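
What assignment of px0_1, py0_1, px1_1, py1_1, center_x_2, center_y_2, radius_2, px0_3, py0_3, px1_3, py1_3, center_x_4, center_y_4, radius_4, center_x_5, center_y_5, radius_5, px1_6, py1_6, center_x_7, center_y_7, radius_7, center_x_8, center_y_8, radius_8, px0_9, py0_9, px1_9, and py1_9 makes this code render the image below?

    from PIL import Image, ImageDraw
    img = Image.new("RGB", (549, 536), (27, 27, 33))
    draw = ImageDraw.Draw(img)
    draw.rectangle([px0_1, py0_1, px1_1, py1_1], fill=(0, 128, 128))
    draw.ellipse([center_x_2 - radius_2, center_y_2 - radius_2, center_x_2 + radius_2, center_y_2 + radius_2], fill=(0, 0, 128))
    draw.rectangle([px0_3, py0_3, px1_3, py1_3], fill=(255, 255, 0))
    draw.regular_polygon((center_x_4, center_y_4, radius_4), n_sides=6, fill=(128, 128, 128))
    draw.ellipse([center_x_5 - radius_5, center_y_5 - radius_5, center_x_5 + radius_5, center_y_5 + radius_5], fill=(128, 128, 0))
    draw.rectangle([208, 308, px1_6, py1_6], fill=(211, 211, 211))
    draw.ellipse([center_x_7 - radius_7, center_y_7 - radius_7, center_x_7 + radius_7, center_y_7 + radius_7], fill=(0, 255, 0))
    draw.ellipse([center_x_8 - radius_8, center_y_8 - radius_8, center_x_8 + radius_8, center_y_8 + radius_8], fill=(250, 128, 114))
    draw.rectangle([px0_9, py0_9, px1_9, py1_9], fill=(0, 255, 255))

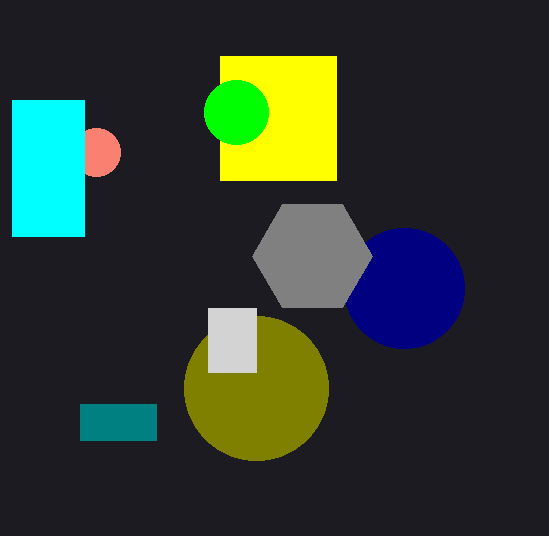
px0_1 = 80
py0_1 = 404
px1_1 = 156
py1_1 = 440
center_x_2 = 404
center_y_2 = 288
radius_2 = 60
px0_3 = 220
py0_3 = 56
px1_3 = 336
py1_3 = 180
center_x_4 = 312
center_y_4 = 256
radius_4 = 60
center_x_5 = 256
center_y_5 = 388
radius_5 = 72
px1_6 = 256
py1_6 = 372
center_x_7 = 236
center_y_7 = 112
radius_7 = 32
center_x_8 = 96
center_y_8 = 152
radius_8 = 24
px0_9 = 12
py0_9 = 100
px1_9 = 84
py1_9 = 236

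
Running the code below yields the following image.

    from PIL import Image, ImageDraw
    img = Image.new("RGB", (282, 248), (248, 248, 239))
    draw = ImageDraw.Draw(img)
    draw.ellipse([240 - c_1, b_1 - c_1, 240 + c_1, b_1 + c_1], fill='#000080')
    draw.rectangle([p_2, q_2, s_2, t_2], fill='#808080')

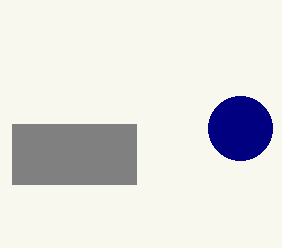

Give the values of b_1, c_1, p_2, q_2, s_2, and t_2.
b_1 = 128, c_1 = 32, p_2 = 12, q_2 = 124, s_2 = 136, t_2 = 184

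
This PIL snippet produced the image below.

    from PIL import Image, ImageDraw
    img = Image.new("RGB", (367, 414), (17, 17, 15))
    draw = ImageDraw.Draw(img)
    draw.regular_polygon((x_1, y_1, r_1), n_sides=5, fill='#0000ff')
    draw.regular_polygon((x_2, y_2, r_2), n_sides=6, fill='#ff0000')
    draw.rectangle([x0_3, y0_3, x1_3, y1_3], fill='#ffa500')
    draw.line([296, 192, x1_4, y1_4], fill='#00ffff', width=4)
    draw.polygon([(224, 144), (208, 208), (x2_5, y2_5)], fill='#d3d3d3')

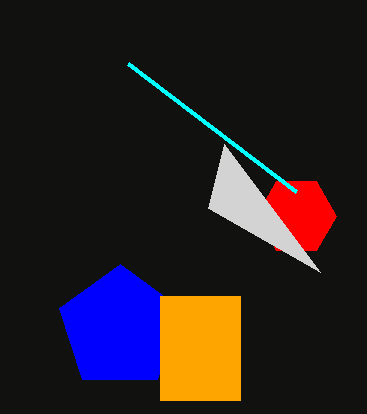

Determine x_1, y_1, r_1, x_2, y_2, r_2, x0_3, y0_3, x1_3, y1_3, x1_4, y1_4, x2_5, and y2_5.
x_1 = 120
y_1 = 328
r_1 = 64
x_2 = 296
y_2 = 216
r_2 = 40
x0_3 = 160
y0_3 = 296
x1_3 = 240
y1_3 = 400
x1_4 = 128
y1_4 = 64
x2_5 = 320
y2_5 = 272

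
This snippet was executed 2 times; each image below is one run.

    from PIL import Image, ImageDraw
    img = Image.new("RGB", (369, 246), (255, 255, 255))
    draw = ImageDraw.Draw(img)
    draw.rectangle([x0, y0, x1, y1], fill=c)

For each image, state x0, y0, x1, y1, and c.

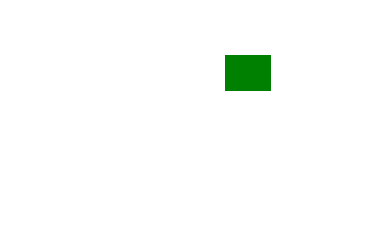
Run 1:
x0 = 225; y0 = 55; x1 = 270; y1 = 90; c = 'green'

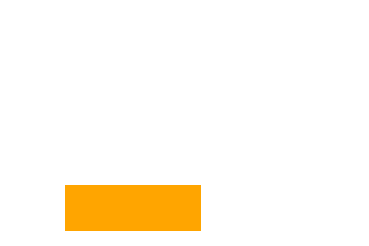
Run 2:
x0 = 65, y0 = 185, x1 = 200, y1 = 230, c = 'orange'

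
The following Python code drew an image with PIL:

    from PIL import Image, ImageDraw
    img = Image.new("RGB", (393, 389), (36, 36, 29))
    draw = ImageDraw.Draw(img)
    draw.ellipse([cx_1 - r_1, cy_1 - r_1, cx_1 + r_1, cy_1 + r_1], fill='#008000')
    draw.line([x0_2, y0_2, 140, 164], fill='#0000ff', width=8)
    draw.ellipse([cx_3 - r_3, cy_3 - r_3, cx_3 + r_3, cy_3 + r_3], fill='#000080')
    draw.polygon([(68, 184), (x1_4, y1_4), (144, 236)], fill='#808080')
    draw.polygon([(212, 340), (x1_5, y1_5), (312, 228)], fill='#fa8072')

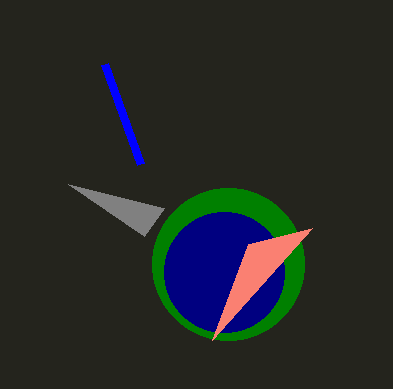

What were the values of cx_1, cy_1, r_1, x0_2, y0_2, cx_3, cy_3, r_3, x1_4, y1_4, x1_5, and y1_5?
cx_1 = 228, cy_1 = 264, r_1 = 76, x0_2 = 104, y0_2 = 64, cx_3 = 224, cy_3 = 272, r_3 = 60, x1_4 = 164, y1_4 = 208, x1_5 = 248, y1_5 = 244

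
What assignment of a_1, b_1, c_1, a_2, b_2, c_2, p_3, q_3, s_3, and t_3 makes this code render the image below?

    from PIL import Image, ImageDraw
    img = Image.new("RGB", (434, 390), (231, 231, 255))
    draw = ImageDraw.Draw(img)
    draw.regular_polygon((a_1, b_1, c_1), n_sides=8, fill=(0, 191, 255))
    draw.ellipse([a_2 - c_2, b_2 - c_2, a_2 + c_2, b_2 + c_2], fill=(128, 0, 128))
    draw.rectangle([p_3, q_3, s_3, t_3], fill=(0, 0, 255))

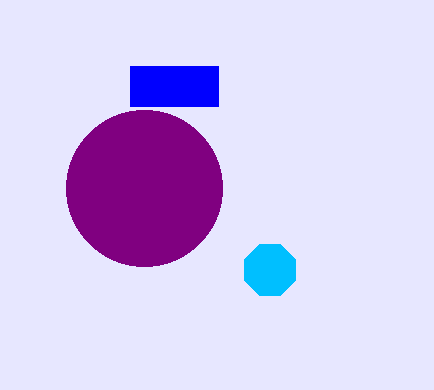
a_1 = 270, b_1 = 270, c_1 = 28, a_2 = 144, b_2 = 188, c_2 = 78, p_3 = 130, q_3 = 66, s_3 = 218, t_3 = 106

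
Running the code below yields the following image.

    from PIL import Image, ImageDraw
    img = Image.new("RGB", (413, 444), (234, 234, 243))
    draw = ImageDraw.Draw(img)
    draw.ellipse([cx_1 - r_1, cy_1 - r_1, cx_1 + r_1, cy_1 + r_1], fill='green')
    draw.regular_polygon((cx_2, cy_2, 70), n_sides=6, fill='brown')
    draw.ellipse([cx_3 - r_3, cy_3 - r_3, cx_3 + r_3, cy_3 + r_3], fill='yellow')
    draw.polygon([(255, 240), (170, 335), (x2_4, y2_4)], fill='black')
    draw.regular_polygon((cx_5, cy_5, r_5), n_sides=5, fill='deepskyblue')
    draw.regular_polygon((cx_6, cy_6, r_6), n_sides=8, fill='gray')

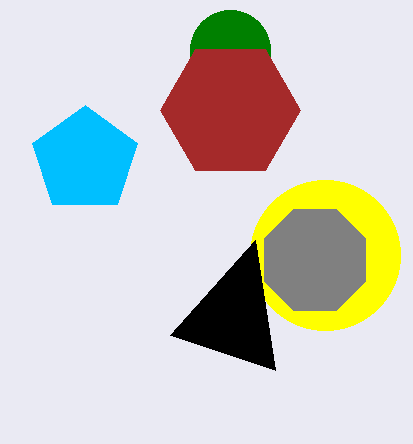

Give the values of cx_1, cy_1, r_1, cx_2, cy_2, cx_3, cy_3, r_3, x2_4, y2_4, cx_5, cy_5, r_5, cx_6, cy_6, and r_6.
cx_1 = 230; cy_1 = 50; r_1 = 40; cx_2 = 230; cy_2 = 110; cx_3 = 325; cy_3 = 255; r_3 = 75; x2_4 = 275; y2_4 = 370; cx_5 = 85; cy_5 = 160; r_5 = 55; cx_6 = 315; cy_6 = 260; r_6 = 55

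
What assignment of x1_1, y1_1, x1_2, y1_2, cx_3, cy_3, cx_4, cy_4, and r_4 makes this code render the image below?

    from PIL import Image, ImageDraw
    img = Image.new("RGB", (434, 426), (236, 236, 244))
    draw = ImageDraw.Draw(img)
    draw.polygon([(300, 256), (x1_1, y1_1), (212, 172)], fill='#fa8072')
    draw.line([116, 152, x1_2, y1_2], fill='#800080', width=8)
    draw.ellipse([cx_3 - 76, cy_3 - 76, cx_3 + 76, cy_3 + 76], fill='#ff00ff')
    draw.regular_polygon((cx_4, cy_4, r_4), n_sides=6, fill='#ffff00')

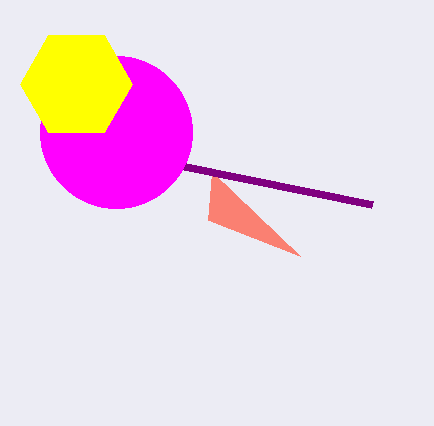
x1_1 = 208; y1_1 = 220; x1_2 = 372; y1_2 = 204; cx_3 = 116; cy_3 = 132; cx_4 = 76; cy_4 = 84; r_4 = 56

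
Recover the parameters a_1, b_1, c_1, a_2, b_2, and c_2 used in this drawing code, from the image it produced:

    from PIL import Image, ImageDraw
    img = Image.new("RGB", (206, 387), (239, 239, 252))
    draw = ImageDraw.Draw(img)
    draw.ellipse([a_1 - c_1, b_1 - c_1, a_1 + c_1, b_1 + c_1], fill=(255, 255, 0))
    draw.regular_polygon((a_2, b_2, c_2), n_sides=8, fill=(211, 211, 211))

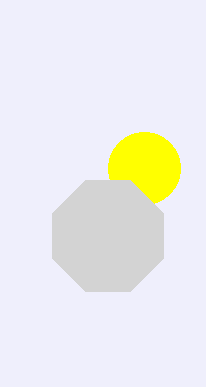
a_1 = 144; b_1 = 168; c_1 = 36; a_2 = 108; b_2 = 236; c_2 = 60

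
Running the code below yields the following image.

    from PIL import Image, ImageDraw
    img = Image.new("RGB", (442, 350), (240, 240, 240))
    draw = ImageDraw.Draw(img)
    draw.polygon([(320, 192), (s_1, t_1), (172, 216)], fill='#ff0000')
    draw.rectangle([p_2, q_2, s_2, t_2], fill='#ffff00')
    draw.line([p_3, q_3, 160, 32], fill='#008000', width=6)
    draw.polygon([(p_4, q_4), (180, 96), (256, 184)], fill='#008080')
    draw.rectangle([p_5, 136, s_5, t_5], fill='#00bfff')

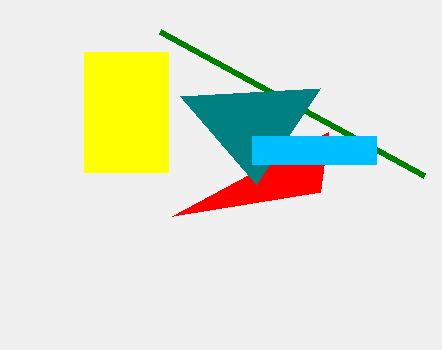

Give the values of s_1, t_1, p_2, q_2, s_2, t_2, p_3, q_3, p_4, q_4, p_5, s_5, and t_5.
s_1 = 328
t_1 = 132
p_2 = 84
q_2 = 52
s_2 = 168
t_2 = 172
p_3 = 424
q_3 = 176
p_4 = 320
q_4 = 88
p_5 = 252
s_5 = 376
t_5 = 164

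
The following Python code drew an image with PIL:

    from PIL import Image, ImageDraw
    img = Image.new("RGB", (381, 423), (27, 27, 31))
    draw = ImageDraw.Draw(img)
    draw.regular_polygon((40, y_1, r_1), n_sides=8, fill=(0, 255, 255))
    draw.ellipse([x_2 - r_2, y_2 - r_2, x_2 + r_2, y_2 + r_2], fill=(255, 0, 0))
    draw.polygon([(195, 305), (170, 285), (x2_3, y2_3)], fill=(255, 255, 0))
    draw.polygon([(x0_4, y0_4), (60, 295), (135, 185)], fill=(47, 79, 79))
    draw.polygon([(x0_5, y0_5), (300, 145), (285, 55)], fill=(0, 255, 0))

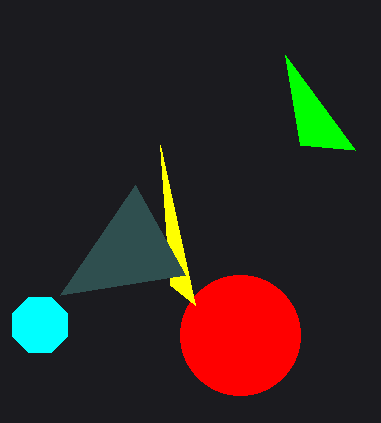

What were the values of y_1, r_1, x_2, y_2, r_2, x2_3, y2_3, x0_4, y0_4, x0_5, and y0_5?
y_1 = 325; r_1 = 30; x_2 = 240; y_2 = 335; r_2 = 60; x2_3 = 160; y2_3 = 145; x0_4 = 185; y0_4 = 275; x0_5 = 355; y0_5 = 150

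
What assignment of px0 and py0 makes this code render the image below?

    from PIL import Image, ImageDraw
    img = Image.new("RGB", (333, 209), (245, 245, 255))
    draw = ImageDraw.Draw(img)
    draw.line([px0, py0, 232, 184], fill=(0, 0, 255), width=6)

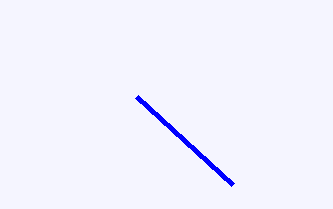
px0 = 136, py0 = 96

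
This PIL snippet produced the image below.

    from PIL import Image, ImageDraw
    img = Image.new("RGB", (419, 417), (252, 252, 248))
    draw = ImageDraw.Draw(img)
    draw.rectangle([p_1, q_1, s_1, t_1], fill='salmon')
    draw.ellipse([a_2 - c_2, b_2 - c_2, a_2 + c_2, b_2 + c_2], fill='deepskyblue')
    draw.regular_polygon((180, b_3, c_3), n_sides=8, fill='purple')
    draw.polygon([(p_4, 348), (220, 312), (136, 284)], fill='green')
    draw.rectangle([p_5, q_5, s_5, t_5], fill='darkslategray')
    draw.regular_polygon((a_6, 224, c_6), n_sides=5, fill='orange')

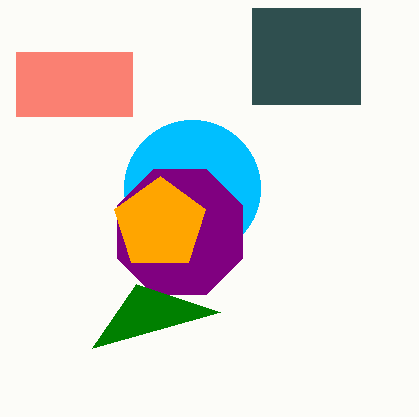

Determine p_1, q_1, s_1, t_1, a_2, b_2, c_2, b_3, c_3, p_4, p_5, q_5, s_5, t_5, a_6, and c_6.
p_1 = 16
q_1 = 52
s_1 = 132
t_1 = 116
a_2 = 192
b_2 = 188
c_2 = 68
b_3 = 232
c_3 = 68
p_4 = 92
p_5 = 252
q_5 = 8
s_5 = 360
t_5 = 104
a_6 = 160
c_6 = 48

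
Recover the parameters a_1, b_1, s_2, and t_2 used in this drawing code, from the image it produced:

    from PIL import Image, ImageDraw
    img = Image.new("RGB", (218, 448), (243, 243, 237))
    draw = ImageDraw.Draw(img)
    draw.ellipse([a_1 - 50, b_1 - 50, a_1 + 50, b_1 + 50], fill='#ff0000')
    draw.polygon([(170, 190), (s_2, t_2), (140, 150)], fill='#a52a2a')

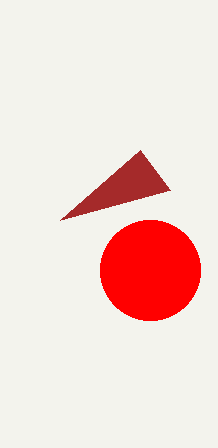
a_1 = 150; b_1 = 270; s_2 = 60; t_2 = 220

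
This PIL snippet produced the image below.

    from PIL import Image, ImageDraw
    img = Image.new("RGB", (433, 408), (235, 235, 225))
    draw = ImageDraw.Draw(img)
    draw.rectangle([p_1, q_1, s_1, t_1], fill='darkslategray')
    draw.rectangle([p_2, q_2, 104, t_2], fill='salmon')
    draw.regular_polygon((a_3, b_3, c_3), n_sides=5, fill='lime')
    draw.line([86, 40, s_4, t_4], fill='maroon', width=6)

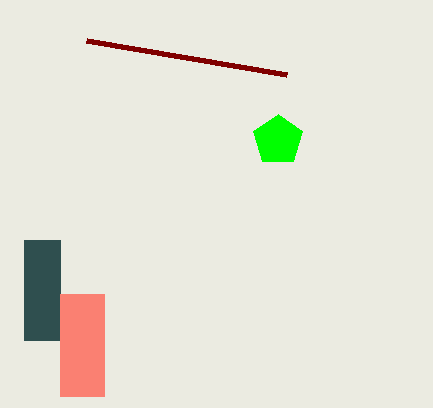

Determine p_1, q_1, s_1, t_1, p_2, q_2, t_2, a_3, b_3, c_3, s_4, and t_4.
p_1 = 24
q_1 = 240
s_1 = 60
t_1 = 340
p_2 = 60
q_2 = 294
t_2 = 396
a_3 = 278
b_3 = 140
c_3 = 26
s_4 = 286
t_4 = 74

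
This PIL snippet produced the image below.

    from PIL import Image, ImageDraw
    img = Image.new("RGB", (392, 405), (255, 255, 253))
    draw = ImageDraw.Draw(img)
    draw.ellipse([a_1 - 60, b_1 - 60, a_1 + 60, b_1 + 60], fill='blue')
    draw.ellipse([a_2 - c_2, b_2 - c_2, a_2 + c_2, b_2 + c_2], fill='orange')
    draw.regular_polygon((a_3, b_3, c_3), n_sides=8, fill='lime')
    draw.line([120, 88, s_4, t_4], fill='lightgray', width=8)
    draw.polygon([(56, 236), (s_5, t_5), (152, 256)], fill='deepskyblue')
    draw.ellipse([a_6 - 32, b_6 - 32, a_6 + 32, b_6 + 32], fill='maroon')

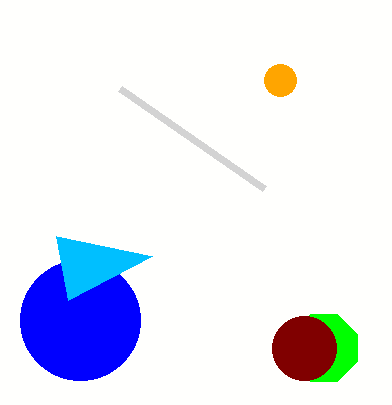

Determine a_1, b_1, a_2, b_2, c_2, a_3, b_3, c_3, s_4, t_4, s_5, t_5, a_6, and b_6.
a_1 = 80
b_1 = 320
a_2 = 280
b_2 = 80
c_2 = 16
a_3 = 324
b_3 = 348
c_3 = 36
s_4 = 264
t_4 = 188
s_5 = 68
t_5 = 300
a_6 = 304
b_6 = 348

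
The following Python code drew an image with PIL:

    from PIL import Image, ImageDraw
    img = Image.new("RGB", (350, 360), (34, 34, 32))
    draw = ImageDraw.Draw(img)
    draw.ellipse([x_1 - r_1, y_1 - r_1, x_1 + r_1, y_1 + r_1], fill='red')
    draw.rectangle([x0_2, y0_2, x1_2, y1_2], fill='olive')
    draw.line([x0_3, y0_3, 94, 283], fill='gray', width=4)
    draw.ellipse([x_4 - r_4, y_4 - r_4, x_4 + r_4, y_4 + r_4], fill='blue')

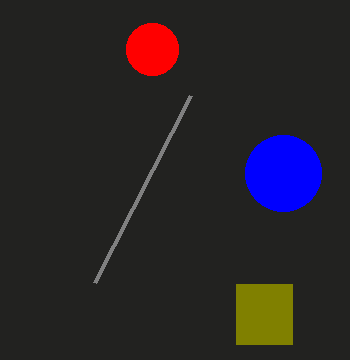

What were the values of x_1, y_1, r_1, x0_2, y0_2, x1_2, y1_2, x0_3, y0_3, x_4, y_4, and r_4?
x_1 = 152, y_1 = 49, r_1 = 26, x0_2 = 236, y0_2 = 284, x1_2 = 292, y1_2 = 344, x0_3 = 190, y0_3 = 96, x_4 = 283, y_4 = 173, r_4 = 38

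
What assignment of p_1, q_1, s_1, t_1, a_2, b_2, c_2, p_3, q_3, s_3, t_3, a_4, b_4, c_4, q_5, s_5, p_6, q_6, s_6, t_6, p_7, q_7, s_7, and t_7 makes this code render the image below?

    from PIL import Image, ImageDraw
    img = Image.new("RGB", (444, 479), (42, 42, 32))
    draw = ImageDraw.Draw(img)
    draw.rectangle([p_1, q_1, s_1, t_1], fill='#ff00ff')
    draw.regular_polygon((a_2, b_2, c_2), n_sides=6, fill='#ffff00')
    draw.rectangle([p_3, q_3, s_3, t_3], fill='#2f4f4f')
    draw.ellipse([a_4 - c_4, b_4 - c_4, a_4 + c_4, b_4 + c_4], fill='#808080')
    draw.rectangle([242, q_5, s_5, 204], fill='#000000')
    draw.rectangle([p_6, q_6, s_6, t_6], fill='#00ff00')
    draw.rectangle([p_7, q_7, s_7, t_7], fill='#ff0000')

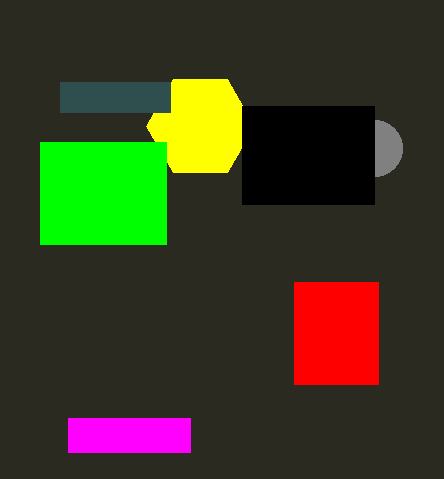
p_1 = 68
q_1 = 418
s_1 = 190
t_1 = 452
a_2 = 200
b_2 = 126
c_2 = 54
p_3 = 60
q_3 = 82
s_3 = 170
t_3 = 112
a_4 = 374
b_4 = 148
c_4 = 28
q_5 = 106
s_5 = 374
p_6 = 40
q_6 = 142
s_6 = 166
t_6 = 244
p_7 = 294
q_7 = 282
s_7 = 378
t_7 = 384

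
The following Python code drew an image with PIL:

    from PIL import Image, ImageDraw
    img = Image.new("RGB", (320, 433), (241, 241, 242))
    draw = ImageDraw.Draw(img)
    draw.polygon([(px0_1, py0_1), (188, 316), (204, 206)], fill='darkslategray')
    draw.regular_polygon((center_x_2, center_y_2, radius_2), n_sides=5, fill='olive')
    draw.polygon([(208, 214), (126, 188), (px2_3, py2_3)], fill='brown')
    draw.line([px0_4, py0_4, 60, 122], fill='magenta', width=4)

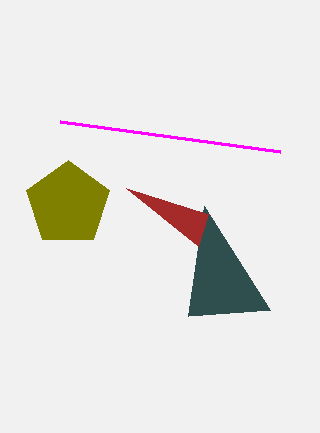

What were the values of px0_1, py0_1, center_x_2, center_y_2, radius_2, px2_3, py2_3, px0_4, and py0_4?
px0_1 = 270; py0_1 = 310; center_x_2 = 68; center_y_2 = 204; radius_2 = 44; px2_3 = 198; py2_3 = 246; px0_4 = 280; py0_4 = 152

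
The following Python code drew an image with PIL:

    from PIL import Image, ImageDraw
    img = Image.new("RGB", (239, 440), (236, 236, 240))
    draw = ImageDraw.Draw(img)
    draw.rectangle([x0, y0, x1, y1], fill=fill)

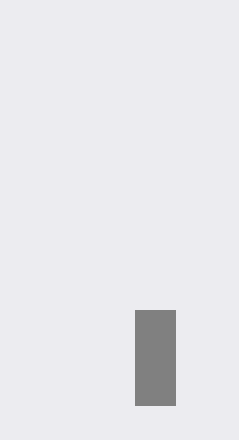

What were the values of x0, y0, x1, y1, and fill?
x0 = 135, y0 = 310, x1 = 175, y1 = 405, fill = 'gray'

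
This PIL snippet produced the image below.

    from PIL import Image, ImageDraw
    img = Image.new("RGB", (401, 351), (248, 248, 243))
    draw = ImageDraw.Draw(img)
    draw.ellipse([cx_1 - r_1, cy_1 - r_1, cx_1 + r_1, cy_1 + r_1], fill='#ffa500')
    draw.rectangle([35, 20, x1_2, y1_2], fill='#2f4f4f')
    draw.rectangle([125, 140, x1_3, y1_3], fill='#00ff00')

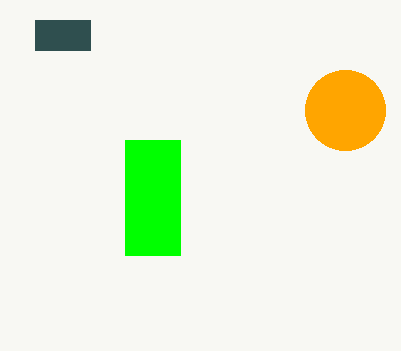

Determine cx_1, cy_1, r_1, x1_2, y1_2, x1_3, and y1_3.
cx_1 = 345; cy_1 = 110; r_1 = 40; x1_2 = 90; y1_2 = 50; x1_3 = 180; y1_3 = 255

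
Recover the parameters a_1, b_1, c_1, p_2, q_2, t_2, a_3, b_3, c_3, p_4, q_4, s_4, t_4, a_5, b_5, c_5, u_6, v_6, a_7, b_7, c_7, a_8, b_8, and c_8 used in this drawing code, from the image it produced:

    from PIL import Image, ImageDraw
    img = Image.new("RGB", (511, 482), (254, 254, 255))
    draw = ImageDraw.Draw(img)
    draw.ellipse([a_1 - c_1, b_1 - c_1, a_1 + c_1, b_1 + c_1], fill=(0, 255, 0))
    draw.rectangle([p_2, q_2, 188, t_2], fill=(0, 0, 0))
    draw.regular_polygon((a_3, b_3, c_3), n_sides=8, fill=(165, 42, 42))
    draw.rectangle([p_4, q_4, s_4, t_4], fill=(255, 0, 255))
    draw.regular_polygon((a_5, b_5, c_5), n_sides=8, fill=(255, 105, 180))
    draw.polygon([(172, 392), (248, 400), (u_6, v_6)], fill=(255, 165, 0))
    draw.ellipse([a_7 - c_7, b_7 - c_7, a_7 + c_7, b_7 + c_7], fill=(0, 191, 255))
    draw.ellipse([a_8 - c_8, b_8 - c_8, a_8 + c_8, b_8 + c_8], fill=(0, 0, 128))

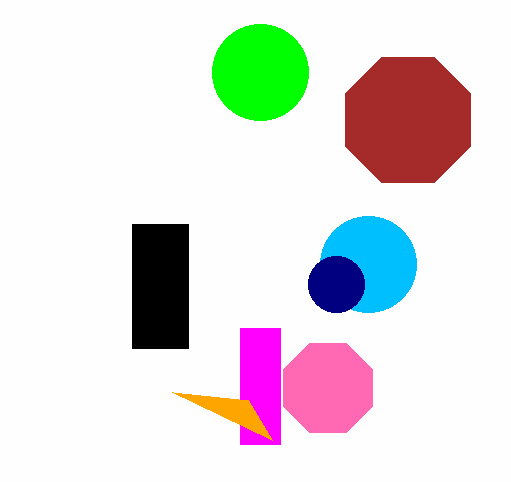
a_1 = 260, b_1 = 72, c_1 = 48, p_2 = 132, q_2 = 224, t_2 = 348, a_3 = 408, b_3 = 120, c_3 = 68, p_4 = 240, q_4 = 328, s_4 = 280, t_4 = 444, a_5 = 328, b_5 = 388, c_5 = 48, u_6 = 272, v_6 = 440, a_7 = 368, b_7 = 264, c_7 = 48, a_8 = 336, b_8 = 284, c_8 = 28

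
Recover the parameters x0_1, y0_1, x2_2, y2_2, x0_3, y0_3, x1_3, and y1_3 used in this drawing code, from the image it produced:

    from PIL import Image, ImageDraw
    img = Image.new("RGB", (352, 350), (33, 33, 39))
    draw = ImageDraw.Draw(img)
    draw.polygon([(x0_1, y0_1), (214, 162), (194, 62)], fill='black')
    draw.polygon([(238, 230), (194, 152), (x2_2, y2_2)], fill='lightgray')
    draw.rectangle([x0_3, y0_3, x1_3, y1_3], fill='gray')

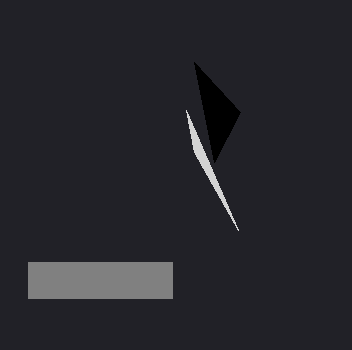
x0_1 = 240
y0_1 = 112
x2_2 = 186
y2_2 = 110
x0_3 = 28
y0_3 = 262
x1_3 = 172
y1_3 = 298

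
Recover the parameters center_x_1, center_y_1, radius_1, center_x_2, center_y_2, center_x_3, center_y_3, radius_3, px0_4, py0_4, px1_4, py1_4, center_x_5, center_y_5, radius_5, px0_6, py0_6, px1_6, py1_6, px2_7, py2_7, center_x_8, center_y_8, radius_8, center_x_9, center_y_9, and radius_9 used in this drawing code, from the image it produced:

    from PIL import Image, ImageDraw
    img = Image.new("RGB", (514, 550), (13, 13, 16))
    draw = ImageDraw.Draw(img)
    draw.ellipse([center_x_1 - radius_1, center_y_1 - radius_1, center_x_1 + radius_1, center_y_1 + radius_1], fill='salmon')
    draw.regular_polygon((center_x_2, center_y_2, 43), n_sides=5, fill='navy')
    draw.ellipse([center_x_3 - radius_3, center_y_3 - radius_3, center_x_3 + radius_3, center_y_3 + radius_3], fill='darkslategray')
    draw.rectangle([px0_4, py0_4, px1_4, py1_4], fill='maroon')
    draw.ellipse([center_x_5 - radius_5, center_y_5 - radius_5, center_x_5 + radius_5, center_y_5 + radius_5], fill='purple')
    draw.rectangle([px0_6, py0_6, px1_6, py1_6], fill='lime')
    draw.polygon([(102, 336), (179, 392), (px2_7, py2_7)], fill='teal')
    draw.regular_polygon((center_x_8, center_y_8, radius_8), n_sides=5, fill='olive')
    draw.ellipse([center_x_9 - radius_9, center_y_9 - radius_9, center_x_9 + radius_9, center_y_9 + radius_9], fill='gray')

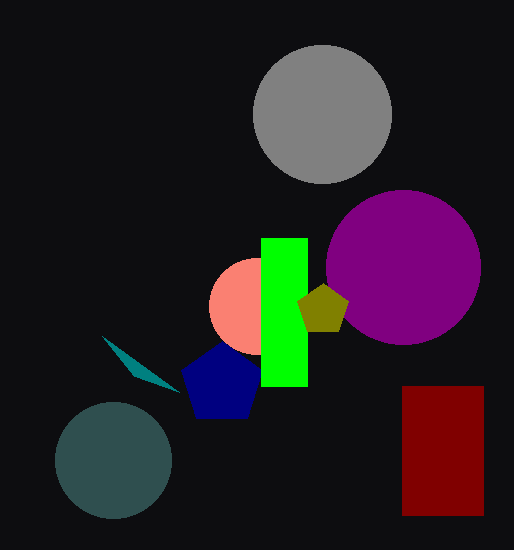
center_x_1 = 257
center_y_1 = 306
radius_1 = 48
center_x_2 = 222
center_y_2 = 384
center_x_3 = 113
center_y_3 = 460
radius_3 = 58
px0_4 = 402
py0_4 = 386
px1_4 = 483
py1_4 = 515
center_x_5 = 403
center_y_5 = 267
radius_5 = 77
px0_6 = 261
py0_6 = 238
px1_6 = 307
py1_6 = 386
px2_7 = 134
py2_7 = 376
center_x_8 = 323
center_y_8 = 310
radius_8 = 27
center_x_9 = 322
center_y_9 = 114
radius_9 = 69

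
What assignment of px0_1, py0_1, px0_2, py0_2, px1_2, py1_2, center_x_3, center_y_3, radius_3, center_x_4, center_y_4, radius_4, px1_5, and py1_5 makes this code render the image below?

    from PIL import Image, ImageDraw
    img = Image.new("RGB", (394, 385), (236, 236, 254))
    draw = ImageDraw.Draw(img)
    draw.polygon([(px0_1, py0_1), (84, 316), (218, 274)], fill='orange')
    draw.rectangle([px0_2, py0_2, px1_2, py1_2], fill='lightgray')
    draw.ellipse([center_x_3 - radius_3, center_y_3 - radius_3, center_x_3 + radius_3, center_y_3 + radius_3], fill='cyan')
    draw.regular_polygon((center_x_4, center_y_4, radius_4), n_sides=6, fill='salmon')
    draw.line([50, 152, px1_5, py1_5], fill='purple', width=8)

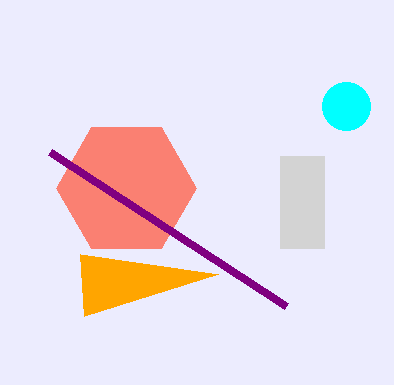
px0_1 = 80; py0_1 = 254; px0_2 = 280; py0_2 = 156; px1_2 = 324; py1_2 = 248; center_x_3 = 346; center_y_3 = 106; radius_3 = 24; center_x_4 = 126; center_y_4 = 188; radius_4 = 70; px1_5 = 286; py1_5 = 306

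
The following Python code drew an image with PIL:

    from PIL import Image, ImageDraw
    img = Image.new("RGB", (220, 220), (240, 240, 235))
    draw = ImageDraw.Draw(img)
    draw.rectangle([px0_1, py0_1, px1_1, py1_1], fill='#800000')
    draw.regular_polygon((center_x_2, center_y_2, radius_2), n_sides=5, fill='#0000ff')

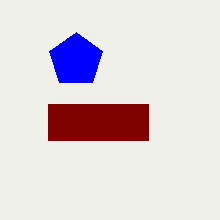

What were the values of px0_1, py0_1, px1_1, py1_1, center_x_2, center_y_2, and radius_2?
px0_1 = 48
py0_1 = 104
px1_1 = 148
py1_1 = 140
center_x_2 = 76
center_y_2 = 60
radius_2 = 28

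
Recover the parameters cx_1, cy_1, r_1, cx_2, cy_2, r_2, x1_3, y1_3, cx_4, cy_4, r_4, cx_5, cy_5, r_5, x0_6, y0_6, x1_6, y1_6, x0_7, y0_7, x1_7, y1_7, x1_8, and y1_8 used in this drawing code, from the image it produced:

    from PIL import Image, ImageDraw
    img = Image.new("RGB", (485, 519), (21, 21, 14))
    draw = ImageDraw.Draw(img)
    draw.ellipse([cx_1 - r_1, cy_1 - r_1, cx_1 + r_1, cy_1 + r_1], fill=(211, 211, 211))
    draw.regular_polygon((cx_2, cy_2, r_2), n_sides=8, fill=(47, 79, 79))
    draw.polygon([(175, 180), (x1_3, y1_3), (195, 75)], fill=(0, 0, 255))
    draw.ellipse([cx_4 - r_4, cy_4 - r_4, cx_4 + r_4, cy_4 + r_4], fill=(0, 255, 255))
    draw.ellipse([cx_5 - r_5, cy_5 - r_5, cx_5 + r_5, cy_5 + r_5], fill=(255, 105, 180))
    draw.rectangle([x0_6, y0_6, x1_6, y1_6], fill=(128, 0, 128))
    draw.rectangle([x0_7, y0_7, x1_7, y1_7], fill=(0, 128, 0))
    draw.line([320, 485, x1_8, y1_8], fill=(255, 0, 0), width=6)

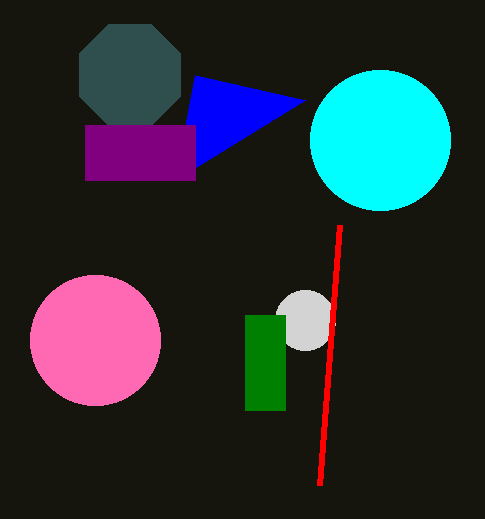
cx_1 = 305, cy_1 = 320, r_1 = 30, cx_2 = 130, cy_2 = 75, r_2 = 55, x1_3 = 305, y1_3 = 100, cx_4 = 380, cy_4 = 140, r_4 = 70, cx_5 = 95, cy_5 = 340, r_5 = 65, x0_6 = 85, y0_6 = 125, x1_6 = 195, y1_6 = 180, x0_7 = 245, y0_7 = 315, x1_7 = 285, y1_7 = 410, x1_8 = 340, y1_8 = 225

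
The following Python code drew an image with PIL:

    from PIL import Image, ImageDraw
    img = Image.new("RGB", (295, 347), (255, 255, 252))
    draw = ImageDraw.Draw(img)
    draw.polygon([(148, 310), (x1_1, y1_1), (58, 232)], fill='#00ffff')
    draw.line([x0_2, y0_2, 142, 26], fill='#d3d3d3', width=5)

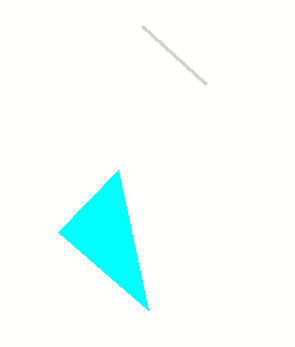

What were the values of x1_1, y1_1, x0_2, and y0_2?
x1_1 = 118, y1_1 = 170, x0_2 = 206, y0_2 = 84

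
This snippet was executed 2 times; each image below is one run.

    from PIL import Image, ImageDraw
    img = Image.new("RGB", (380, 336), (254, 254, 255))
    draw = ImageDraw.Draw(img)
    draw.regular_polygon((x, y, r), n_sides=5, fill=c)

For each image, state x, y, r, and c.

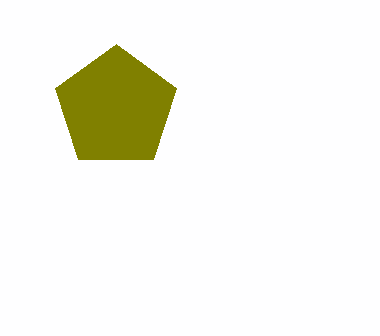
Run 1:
x = 116, y = 108, r = 64, c = 'olive'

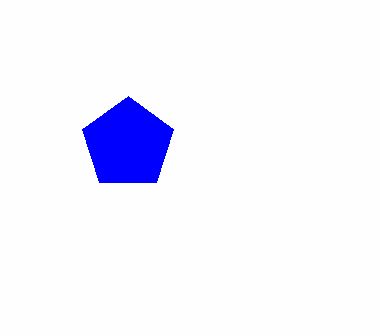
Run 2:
x = 128; y = 144; r = 48; c = 'blue'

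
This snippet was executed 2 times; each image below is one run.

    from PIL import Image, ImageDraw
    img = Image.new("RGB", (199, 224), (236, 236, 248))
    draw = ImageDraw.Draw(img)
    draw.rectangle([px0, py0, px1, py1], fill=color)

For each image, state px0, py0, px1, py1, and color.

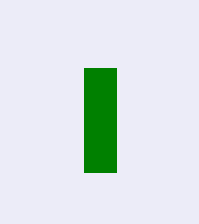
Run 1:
px0 = 84
py0 = 68
px1 = 116
py1 = 172
color = 'green'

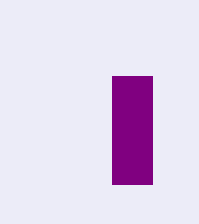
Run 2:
px0 = 112, py0 = 76, px1 = 152, py1 = 184, color = 'purple'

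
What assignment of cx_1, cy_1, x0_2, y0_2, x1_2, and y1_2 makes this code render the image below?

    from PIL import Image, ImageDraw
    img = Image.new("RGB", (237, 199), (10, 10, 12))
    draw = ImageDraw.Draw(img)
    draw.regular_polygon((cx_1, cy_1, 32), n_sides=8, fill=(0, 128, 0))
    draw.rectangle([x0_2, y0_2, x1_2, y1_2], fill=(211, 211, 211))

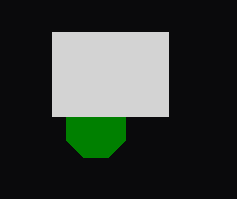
cx_1 = 96, cy_1 = 128, x0_2 = 52, y0_2 = 32, x1_2 = 168, y1_2 = 116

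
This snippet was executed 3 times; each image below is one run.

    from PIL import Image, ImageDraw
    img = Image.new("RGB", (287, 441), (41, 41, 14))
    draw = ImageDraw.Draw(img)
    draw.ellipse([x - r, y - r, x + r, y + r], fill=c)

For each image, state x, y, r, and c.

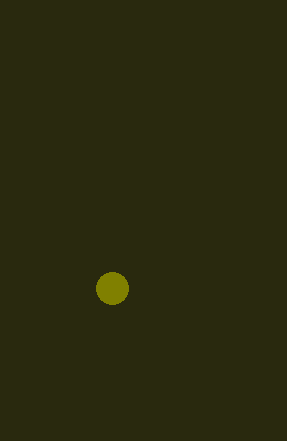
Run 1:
x = 112
y = 288
r = 16
c = 'olive'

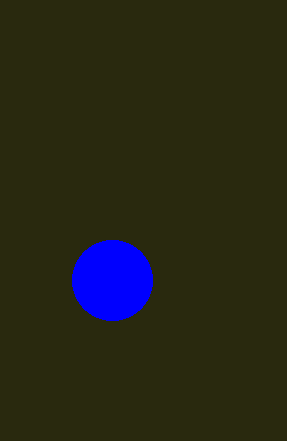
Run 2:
x = 112, y = 280, r = 40, c = 'blue'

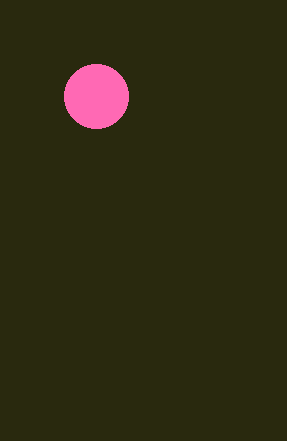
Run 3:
x = 96
y = 96
r = 32
c = 'hotpink'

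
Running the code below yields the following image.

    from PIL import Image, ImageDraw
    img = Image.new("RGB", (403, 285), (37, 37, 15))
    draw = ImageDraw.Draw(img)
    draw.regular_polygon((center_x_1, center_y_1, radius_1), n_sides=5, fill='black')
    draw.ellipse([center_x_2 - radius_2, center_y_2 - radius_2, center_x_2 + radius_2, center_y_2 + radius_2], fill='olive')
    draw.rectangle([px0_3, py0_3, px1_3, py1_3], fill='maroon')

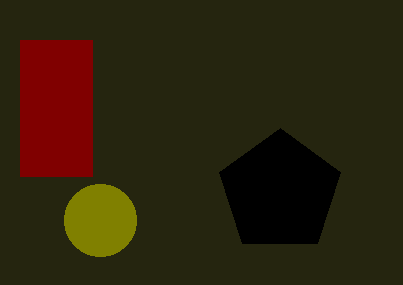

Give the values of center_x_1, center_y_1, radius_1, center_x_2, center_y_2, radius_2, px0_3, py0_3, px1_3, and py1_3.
center_x_1 = 280
center_y_1 = 192
radius_1 = 64
center_x_2 = 100
center_y_2 = 220
radius_2 = 36
px0_3 = 20
py0_3 = 40
px1_3 = 92
py1_3 = 176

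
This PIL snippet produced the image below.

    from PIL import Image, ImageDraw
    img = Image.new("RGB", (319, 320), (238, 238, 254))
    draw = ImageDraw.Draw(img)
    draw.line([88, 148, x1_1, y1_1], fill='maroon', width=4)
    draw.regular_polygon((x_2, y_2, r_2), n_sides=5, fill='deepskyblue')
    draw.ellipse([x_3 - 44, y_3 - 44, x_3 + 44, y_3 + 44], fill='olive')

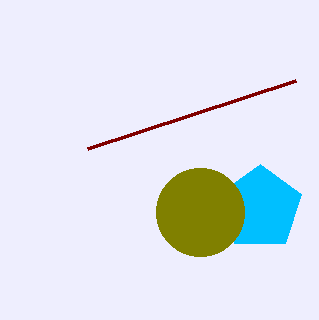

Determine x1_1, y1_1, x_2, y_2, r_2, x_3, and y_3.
x1_1 = 296, y1_1 = 80, x_2 = 260, y_2 = 208, r_2 = 44, x_3 = 200, y_3 = 212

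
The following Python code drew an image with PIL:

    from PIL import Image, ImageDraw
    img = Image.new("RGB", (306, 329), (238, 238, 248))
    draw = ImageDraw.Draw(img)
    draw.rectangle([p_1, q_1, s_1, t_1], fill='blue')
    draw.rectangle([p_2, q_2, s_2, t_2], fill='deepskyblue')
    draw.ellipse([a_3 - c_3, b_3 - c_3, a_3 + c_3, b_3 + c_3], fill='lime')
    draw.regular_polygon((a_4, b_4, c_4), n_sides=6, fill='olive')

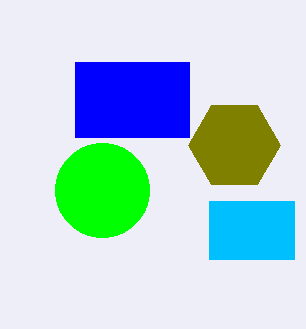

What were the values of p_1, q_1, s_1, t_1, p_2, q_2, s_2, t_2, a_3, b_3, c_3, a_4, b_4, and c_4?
p_1 = 75
q_1 = 62
s_1 = 189
t_1 = 137
p_2 = 209
q_2 = 201
s_2 = 294
t_2 = 259
a_3 = 102
b_3 = 190
c_3 = 47
a_4 = 234
b_4 = 145
c_4 = 46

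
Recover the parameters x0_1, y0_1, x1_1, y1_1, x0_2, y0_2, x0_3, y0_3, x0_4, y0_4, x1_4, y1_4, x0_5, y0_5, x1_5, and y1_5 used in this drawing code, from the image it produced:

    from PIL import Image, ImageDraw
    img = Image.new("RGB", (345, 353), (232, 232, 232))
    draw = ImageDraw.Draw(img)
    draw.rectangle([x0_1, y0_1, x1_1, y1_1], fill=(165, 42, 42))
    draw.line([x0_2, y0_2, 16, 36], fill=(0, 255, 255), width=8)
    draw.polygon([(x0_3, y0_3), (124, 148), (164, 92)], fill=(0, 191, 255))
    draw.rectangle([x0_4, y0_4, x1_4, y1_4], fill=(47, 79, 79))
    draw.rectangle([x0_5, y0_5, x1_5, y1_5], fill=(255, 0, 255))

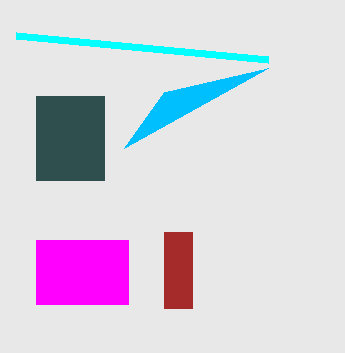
x0_1 = 164, y0_1 = 232, x1_1 = 192, y1_1 = 308, x0_2 = 268, y0_2 = 60, x0_3 = 268, y0_3 = 68, x0_4 = 36, y0_4 = 96, x1_4 = 104, y1_4 = 180, x0_5 = 36, y0_5 = 240, x1_5 = 128, y1_5 = 304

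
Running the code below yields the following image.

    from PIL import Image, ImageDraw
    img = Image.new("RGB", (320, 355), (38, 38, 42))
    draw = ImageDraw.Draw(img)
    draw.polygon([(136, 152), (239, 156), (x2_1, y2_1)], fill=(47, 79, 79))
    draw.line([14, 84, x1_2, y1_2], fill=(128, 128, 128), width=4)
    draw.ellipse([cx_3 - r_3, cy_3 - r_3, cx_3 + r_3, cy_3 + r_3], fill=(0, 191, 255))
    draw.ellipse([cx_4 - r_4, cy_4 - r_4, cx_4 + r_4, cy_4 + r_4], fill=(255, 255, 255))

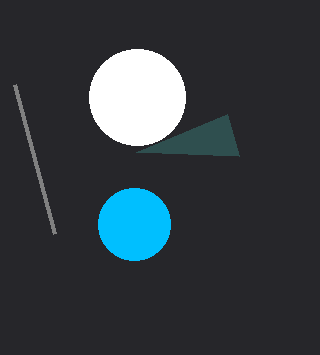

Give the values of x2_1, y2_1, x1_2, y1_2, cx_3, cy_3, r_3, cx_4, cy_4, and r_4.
x2_1 = 227
y2_1 = 114
x1_2 = 54
y1_2 = 233
cx_3 = 134
cy_3 = 224
r_3 = 36
cx_4 = 137
cy_4 = 97
r_4 = 48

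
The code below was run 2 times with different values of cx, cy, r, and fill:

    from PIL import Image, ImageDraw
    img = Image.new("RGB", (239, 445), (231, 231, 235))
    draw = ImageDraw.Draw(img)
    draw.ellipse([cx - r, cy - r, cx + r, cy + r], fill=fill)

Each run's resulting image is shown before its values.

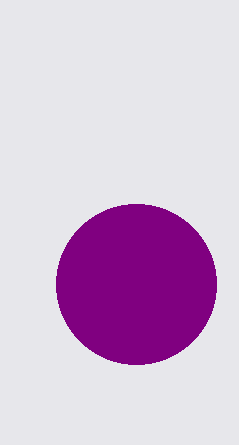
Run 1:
cx = 136, cy = 284, r = 80, fill = 'purple'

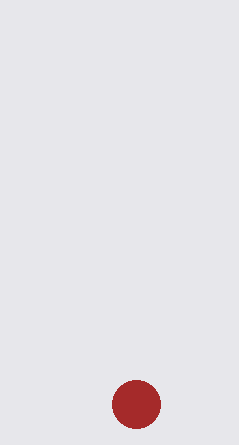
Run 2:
cx = 136, cy = 404, r = 24, fill = 'brown'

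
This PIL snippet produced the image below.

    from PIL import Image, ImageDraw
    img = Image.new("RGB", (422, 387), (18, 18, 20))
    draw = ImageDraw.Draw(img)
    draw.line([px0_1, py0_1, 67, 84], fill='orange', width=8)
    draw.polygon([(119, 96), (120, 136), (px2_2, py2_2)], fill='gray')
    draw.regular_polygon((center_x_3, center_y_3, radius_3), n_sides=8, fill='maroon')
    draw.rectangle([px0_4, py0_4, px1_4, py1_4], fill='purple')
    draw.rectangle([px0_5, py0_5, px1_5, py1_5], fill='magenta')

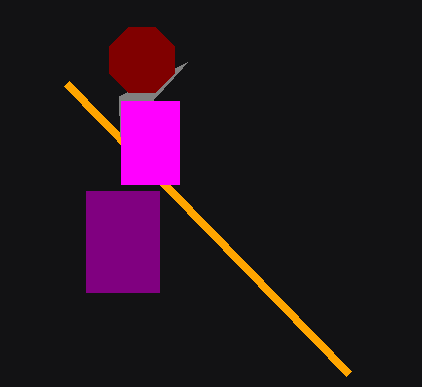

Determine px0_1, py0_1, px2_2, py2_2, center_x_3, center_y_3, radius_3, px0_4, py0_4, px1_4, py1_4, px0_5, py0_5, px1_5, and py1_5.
px0_1 = 349, py0_1 = 374, px2_2 = 187, py2_2 = 62, center_x_3 = 142, center_y_3 = 60, radius_3 = 35, px0_4 = 86, py0_4 = 191, px1_4 = 159, py1_4 = 292, px0_5 = 121, py0_5 = 101, px1_5 = 179, py1_5 = 184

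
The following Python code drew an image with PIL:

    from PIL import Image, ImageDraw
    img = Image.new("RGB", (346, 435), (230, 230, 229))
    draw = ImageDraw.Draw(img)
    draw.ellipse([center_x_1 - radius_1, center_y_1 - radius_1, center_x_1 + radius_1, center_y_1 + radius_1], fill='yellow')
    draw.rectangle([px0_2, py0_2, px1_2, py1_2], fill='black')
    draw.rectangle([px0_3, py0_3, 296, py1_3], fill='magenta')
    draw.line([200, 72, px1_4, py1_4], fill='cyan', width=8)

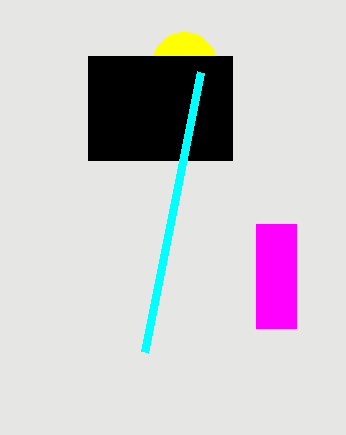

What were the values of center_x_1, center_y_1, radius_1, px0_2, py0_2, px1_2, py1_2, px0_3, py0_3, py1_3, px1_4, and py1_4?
center_x_1 = 184, center_y_1 = 64, radius_1 = 32, px0_2 = 88, py0_2 = 56, px1_2 = 232, py1_2 = 160, px0_3 = 256, py0_3 = 224, py1_3 = 328, px1_4 = 144, py1_4 = 352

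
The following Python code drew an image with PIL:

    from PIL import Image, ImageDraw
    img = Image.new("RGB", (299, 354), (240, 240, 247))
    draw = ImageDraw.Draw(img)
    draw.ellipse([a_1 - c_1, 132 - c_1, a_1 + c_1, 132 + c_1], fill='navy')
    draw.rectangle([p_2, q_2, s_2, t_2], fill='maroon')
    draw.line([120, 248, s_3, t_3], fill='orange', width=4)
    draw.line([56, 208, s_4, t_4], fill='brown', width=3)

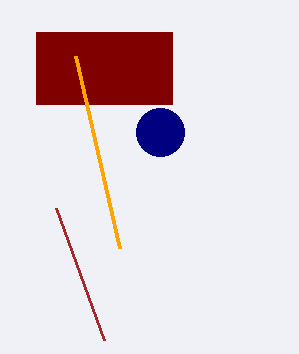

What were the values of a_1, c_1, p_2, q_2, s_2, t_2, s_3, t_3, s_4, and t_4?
a_1 = 160, c_1 = 24, p_2 = 36, q_2 = 32, s_2 = 172, t_2 = 104, s_3 = 76, t_3 = 56, s_4 = 104, t_4 = 340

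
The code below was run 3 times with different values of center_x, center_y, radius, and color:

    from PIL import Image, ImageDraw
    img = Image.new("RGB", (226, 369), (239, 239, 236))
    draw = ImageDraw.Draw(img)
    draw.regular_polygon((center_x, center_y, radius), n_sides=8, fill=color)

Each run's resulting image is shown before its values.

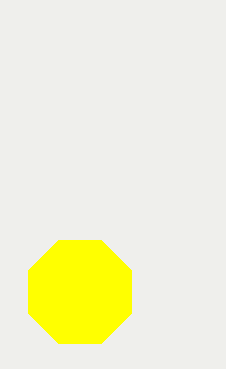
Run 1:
center_x = 80, center_y = 292, radius = 56, color = 'yellow'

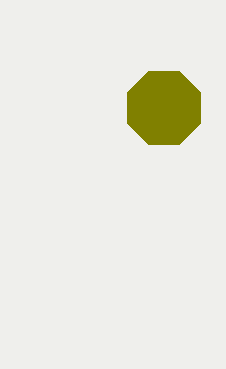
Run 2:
center_x = 164; center_y = 108; radius = 40; color = 'olive'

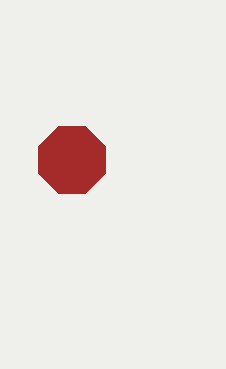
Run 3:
center_x = 72; center_y = 160; radius = 36; color = 'brown'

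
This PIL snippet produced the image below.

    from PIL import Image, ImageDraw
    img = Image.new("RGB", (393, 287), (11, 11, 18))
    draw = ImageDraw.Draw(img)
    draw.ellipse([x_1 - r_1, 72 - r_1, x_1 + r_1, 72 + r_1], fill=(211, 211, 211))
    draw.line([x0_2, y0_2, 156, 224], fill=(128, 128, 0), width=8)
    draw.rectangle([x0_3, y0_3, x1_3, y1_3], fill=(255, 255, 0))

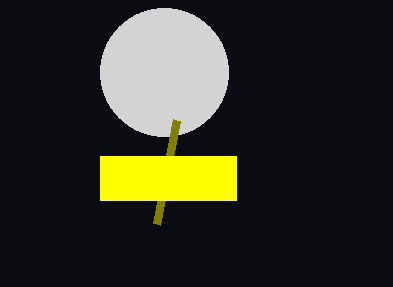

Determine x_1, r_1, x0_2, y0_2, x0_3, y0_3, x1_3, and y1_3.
x_1 = 164, r_1 = 64, x0_2 = 176, y0_2 = 120, x0_3 = 100, y0_3 = 156, x1_3 = 236, y1_3 = 200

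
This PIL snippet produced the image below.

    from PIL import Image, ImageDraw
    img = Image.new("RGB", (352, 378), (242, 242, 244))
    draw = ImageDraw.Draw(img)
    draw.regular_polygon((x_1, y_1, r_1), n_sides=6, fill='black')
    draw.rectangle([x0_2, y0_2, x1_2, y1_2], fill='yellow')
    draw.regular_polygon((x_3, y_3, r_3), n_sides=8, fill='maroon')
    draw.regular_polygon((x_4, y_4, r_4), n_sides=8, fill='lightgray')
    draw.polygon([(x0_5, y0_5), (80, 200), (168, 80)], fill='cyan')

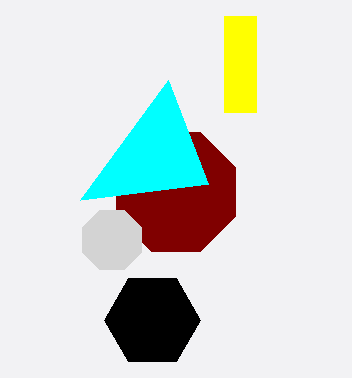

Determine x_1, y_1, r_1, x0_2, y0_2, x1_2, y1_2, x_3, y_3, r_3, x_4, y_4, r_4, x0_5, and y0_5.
x_1 = 152, y_1 = 320, r_1 = 48, x0_2 = 224, y0_2 = 16, x1_2 = 256, y1_2 = 112, x_3 = 176, y_3 = 192, r_3 = 64, x_4 = 112, y_4 = 240, r_4 = 32, x0_5 = 208, y0_5 = 184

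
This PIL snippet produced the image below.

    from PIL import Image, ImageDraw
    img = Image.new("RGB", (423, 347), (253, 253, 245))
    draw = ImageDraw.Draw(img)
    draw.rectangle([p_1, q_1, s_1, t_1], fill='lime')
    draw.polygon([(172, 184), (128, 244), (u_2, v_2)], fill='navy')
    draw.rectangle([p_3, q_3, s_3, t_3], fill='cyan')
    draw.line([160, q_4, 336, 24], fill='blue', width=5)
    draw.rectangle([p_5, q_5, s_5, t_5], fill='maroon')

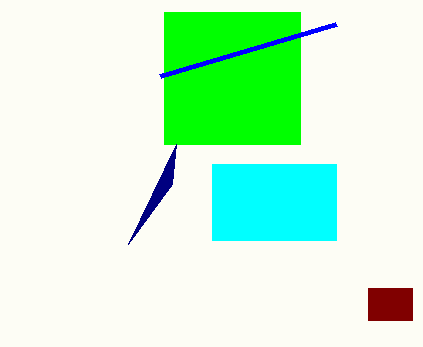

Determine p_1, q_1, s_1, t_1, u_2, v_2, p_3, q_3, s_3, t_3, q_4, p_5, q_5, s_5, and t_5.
p_1 = 164; q_1 = 12; s_1 = 300; t_1 = 144; u_2 = 176; v_2 = 144; p_3 = 212; q_3 = 164; s_3 = 336; t_3 = 240; q_4 = 76; p_5 = 368; q_5 = 288; s_5 = 412; t_5 = 320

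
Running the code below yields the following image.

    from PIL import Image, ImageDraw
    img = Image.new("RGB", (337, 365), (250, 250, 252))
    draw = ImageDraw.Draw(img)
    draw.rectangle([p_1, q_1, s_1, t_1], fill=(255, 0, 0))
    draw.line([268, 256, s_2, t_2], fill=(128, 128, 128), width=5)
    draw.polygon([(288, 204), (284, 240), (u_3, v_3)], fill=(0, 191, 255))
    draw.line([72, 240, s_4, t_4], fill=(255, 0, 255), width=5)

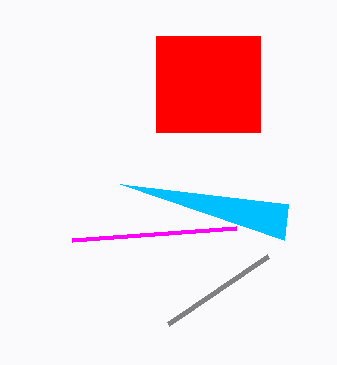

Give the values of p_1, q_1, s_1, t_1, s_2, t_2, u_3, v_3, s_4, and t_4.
p_1 = 156, q_1 = 36, s_1 = 260, t_1 = 132, s_2 = 168, t_2 = 324, u_3 = 120, v_3 = 184, s_4 = 236, t_4 = 228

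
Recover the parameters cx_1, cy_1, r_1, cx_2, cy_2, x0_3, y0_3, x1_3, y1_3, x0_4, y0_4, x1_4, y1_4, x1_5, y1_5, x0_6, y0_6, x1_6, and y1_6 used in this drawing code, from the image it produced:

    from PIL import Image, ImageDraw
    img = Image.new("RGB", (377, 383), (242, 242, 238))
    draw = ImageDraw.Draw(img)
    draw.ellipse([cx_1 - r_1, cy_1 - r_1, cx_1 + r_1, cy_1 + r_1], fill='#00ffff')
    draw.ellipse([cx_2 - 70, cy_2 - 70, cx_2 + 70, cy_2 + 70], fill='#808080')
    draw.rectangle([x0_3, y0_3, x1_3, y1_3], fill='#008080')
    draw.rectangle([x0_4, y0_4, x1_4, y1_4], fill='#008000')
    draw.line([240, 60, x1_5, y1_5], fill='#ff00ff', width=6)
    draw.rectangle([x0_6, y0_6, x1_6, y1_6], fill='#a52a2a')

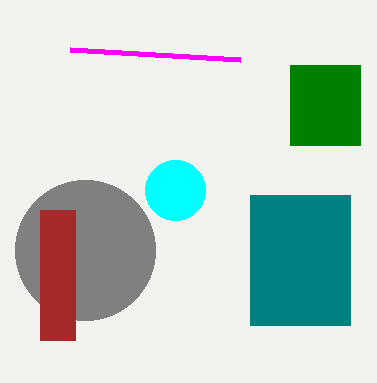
cx_1 = 175
cy_1 = 190
r_1 = 30
cx_2 = 85
cy_2 = 250
x0_3 = 250
y0_3 = 195
x1_3 = 350
y1_3 = 325
x0_4 = 290
y0_4 = 65
x1_4 = 360
y1_4 = 145
x1_5 = 70
y1_5 = 50
x0_6 = 40
y0_6 = 210
x1_6 = 75
y1_6 = 340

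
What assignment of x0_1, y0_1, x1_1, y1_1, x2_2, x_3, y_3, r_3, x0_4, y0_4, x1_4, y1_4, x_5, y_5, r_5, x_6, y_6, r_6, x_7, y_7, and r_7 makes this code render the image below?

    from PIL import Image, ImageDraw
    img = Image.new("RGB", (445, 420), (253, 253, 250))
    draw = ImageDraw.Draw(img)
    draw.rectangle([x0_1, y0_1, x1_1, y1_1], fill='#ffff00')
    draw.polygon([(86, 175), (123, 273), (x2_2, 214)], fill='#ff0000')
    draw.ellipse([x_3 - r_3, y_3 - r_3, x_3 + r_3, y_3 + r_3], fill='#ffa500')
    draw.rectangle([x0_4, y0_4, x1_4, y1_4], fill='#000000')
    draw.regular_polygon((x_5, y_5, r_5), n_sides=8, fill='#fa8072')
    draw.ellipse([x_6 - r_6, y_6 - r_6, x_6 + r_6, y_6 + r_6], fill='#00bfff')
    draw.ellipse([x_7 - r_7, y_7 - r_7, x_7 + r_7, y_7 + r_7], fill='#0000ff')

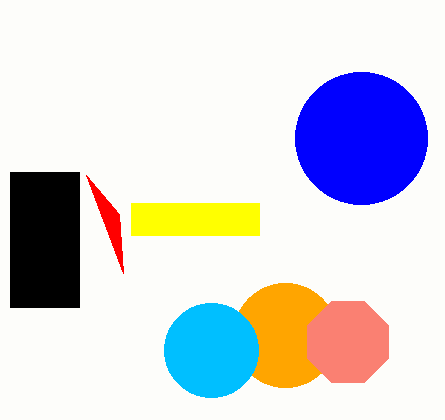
x0_1 = 131; y0_1 = 203; x1_1 = 259; y1_1 = 235; x2_2 = 119; x_3 = 285; y_3 = 335; r_3 = 52; x0_4 = 10; y0_4 = 172; x1_4 = 79; y1_4 = 307; x_5 = 348; y_5 = 342; r_5 = 44; x_6 = 211; y_6 = 350; r_6 = 47; x_7 = 361; y_7 = 138; r_7 = 66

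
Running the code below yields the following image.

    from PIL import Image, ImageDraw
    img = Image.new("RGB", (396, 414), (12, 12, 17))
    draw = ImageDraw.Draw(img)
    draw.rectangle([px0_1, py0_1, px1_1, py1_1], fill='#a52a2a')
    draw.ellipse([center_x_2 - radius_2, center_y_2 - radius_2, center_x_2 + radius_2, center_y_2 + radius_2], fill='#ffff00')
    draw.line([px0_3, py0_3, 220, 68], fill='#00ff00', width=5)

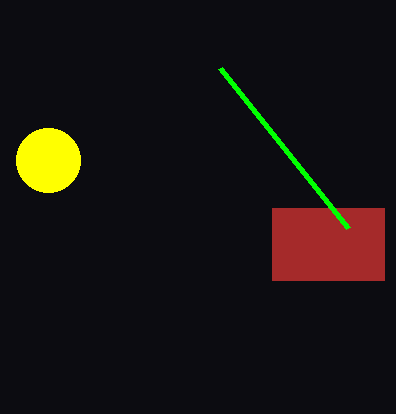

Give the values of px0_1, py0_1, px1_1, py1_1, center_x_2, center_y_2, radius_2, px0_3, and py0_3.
px0_1 = 272, py0_1 = 208, px1_1 = 384, py1_1 = 280, center_x_2 = 48, center_y_2 = 160, radius_2 = 32, px0_3 = 348, py0_3 = 228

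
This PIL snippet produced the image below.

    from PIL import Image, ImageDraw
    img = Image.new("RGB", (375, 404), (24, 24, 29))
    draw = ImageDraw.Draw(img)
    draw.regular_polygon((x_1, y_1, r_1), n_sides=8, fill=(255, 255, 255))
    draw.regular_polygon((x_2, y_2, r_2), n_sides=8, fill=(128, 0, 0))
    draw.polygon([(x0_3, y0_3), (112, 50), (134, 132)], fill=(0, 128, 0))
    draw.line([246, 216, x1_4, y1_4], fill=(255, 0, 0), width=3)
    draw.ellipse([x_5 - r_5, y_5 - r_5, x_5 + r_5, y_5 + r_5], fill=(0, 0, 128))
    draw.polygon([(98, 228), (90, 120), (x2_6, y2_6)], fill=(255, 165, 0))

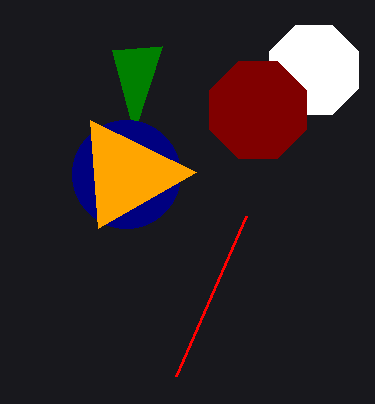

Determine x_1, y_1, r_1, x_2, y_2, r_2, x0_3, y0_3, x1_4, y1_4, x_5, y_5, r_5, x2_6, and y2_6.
x_1 = 314
y_1 = 70
r_1 = 48
x_2 = 258
y_2 = 110
r_2 = 52
x0_3 = 162
y0_3 = 46
x1_4 = 176
y1_4 = 376
x_5 = 126
y_5 = 174
r_5 = 54
x2_6 = 196
y2_6 = 172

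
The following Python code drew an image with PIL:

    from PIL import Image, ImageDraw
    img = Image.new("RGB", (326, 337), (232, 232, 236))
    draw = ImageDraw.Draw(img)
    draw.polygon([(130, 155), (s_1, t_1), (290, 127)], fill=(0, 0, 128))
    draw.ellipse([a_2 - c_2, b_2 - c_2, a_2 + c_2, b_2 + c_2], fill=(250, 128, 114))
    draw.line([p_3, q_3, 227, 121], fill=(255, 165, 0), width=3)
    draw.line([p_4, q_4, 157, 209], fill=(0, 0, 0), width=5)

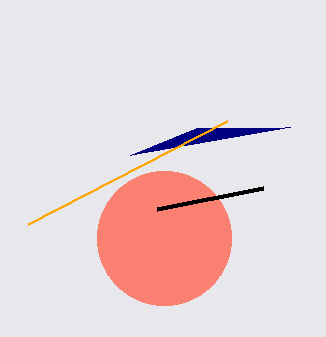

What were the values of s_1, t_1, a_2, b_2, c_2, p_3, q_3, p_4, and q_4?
s_1 = 196, t_1 = 128, a_2 = 164, b_2 = 238, c_2 = 67, p_3 = 28, q_3 = 224, p_4 = 263, q_4 = 188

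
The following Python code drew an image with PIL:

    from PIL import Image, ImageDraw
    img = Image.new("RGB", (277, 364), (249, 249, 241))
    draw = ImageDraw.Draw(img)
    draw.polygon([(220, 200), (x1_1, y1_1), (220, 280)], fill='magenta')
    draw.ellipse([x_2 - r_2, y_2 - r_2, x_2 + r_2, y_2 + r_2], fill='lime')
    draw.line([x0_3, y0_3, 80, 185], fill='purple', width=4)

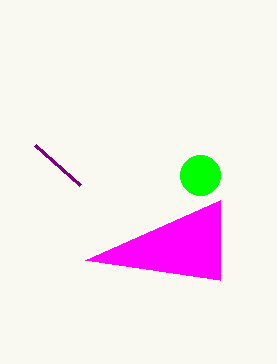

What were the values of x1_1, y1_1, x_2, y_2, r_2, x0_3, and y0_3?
x1_1 = 85, y1_1 = 260, x_2 = 200, y_2 = 175, r_2 = 20, x0_3 = 35, y0_3 = 145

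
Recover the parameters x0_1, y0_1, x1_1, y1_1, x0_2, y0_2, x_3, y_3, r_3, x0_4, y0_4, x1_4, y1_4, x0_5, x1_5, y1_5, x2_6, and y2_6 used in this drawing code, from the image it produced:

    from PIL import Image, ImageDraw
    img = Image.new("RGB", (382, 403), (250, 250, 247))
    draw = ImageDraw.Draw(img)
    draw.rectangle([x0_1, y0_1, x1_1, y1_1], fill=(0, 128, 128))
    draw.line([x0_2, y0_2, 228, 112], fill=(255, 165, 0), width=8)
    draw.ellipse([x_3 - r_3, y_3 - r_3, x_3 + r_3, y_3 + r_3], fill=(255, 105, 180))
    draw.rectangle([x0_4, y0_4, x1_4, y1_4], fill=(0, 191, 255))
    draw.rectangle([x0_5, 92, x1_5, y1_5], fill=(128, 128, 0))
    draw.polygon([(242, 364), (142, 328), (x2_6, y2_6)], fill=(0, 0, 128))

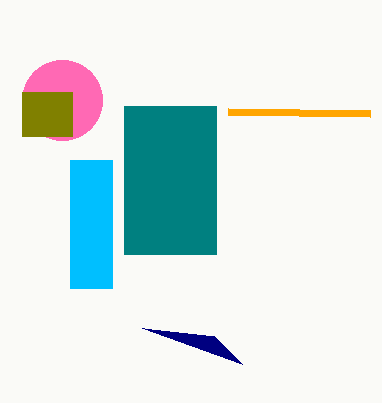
x0_1 = 124, y0_1 = 106, x1_1 = 216, y1_1 = 254, x0_2 = 370, y0_2 = 114, x_3 = 62, y_3 = 100, r_3 = 40, x0_4 = 70, y0_4 = 160, x1_4 = 112, y1_4 = 288, x0_5 = 22, x1_5 = 72, y1_5 = 136, x2_6 = 214, y2_6 = 336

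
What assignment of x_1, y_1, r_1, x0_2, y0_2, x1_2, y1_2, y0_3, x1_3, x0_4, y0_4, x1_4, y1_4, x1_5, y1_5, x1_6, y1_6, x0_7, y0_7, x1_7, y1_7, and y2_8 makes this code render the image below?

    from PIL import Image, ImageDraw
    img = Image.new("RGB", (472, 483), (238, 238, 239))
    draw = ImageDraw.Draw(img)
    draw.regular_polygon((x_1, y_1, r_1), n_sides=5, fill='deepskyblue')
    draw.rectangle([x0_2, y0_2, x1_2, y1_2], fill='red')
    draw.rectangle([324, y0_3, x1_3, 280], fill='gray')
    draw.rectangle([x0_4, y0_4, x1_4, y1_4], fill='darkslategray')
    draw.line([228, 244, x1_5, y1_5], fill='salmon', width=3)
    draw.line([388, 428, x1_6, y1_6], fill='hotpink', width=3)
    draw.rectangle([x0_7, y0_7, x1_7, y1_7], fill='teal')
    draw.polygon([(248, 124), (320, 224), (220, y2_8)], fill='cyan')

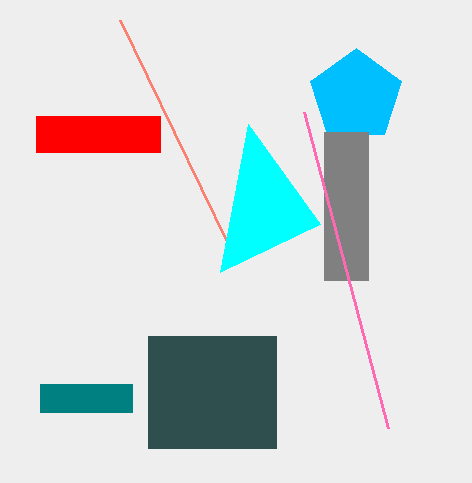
x_1 = 356; y_1 = 96; r_1 = 48; x0_2 = 36; y0_2 = 116; x1_2 = 160; y1_2 = 152; y0_3 = 132; x1_3 = 368; x0_4 = 148; y0_4 = 336; x1_4 = 276; y1_4 = 448; x1_5 = 120; y1_5 = 20; x1_6 = 304; y1_6 = 112; x0_7 = 40; y0_7 = 384; x1_7 = 132; y1_7 = 412; y2_8 = 272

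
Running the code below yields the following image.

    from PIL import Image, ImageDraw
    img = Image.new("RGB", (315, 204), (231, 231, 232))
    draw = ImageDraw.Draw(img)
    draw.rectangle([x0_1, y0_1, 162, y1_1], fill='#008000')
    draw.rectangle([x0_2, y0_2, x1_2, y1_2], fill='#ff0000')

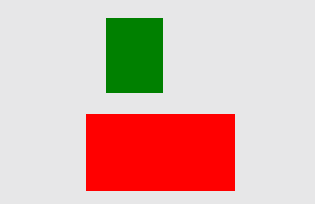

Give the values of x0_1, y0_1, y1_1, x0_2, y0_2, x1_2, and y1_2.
x0_1 = 106; y0_1 = 18; y1_1 = 92; x0_2 = 86; y0_2 = 114; x1_2 = 234; y1_2 = 190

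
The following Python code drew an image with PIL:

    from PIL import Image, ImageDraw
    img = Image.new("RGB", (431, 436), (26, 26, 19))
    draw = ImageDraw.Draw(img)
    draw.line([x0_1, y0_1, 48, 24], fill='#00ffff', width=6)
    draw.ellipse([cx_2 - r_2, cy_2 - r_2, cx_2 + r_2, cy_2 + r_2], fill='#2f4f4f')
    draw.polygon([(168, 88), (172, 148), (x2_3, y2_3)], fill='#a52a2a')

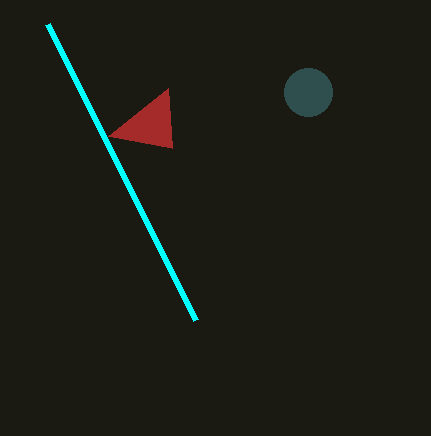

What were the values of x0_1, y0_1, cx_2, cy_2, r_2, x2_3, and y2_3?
x0_1 = 196
y0_1 = 320
cx_2 = 308
cy_2 = 92
r_2 = 24
x2_3 = 108
y2_3 = 136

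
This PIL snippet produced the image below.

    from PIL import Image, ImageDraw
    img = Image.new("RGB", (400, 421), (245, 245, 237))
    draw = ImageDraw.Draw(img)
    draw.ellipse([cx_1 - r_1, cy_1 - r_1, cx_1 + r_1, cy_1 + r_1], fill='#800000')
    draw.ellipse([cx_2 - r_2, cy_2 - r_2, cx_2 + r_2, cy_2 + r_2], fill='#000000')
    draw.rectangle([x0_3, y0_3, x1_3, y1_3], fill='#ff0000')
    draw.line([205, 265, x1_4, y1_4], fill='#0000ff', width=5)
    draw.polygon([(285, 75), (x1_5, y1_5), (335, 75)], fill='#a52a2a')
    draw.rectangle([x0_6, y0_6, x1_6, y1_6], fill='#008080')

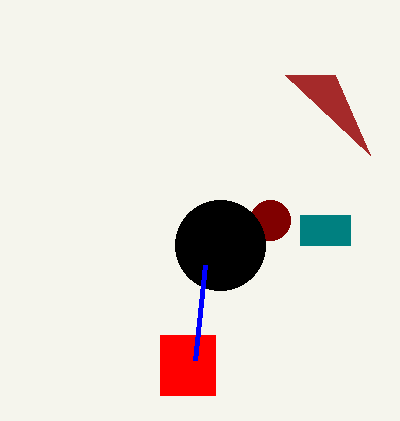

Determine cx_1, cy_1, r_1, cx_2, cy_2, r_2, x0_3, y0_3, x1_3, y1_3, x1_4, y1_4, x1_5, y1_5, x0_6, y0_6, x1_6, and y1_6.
cx_1 = 270
cy_1 = 220
r_1 = 20
cx_2 = 220
cy_2 = 245
r_2 = 45
x0_3 = 160
y0_3 = 335
x1_3 = 215
y1_3 = 395
x1_4 = 195
y1_4 = 360
x1_5 = 370
y1_5 = 155
x0_6 = 300
y0_6 = 215
x1_6 = 350
y1_6 = 245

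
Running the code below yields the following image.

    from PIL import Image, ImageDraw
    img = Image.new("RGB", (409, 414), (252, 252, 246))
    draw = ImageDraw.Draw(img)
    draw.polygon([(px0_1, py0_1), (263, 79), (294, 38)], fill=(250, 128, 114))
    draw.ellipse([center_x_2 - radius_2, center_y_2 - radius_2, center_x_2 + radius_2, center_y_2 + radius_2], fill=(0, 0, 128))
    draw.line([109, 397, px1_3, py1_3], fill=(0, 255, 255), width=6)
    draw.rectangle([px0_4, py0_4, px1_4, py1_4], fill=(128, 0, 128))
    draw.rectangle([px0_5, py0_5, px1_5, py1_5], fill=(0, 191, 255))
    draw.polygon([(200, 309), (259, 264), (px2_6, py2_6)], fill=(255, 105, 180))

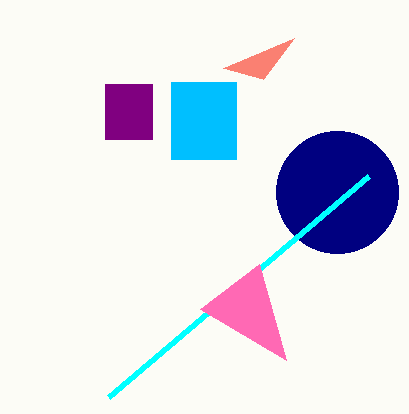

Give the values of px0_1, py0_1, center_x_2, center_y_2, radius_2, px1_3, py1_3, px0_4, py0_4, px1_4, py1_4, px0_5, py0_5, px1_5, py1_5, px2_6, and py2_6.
px0_1 = 223, py0_1 = 68, center_x_2 = 337, center_y_2 = 192, radius_2 = 61, px1_3 = 369, py1_3 = 176, px0_4 = 105, py0_4 = 84, px1_4 = 152, py1_4 = 139, px0_5 = 171, py0_5 = 82, px1_5 = 236, py1_5 = 159, px2_6 = 286, py2_6 = 360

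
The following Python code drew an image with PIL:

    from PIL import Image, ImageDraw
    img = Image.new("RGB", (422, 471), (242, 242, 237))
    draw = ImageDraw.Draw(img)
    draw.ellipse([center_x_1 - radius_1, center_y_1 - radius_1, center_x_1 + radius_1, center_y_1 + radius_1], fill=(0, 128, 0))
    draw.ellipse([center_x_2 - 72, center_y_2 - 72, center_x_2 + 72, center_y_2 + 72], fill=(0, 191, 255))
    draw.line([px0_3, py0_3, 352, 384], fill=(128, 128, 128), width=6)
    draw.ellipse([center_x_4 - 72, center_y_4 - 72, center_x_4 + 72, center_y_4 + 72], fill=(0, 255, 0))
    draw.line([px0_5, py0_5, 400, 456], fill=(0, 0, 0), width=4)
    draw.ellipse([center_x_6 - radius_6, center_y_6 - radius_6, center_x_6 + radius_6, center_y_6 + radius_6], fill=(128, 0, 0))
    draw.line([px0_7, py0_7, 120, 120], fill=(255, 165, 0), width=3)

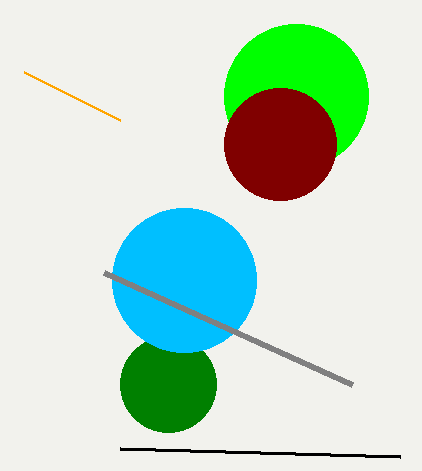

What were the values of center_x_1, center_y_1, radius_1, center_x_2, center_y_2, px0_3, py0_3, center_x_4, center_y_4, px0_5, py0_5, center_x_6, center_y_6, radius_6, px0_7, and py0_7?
center_x_1 = 168; center_y_1 = 384; radius_1 = 48; center_x_2 = 184; center_y_2 = 280; px0_3 = 104; py0_3 = 272; center_x_4 = 296; center_y_4 = 96; px0_5 = 120; py0_5 = 448; center_x_6 = 280; center_y_6 = 144; radius_6 = 56; px0_7 = 24; py0_7 = 72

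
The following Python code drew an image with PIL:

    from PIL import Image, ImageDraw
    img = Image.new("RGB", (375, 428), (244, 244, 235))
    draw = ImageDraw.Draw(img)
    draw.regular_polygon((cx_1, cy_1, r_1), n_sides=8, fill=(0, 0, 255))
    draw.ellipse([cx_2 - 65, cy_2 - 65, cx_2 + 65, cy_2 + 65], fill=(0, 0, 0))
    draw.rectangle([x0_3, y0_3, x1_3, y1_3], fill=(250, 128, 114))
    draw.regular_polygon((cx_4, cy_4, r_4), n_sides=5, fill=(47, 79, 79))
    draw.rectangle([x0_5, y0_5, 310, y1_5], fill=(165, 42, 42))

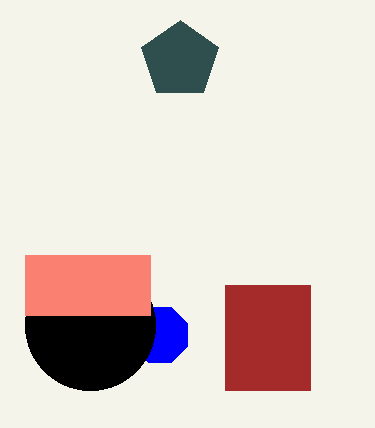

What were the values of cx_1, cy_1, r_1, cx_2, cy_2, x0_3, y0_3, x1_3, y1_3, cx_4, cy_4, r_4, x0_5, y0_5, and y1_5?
cx_1 = 160, cy_1 = 335, r_1 = 30, cx_2 = 90, cy_2 = 325, x0_3 = 25, y0_3 = 255, x1_3 = 150, y1_3 = 315, cx_4 = 180, cy_4 = 60, r_4 = 40, x0_5 = 225, y0_5 = 285, y1_5 = 390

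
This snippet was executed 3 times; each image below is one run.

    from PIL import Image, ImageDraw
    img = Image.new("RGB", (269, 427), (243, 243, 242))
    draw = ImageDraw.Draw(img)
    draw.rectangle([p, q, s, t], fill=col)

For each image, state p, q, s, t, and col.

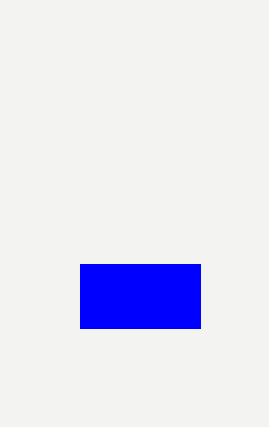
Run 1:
p = 80
q = 264
s = 200
t = 328
col = 'blue'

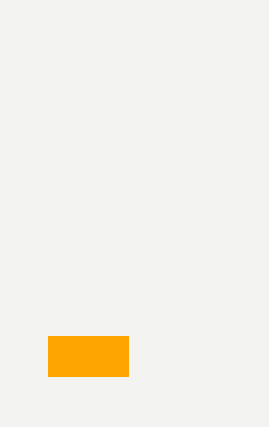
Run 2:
p = 48; q = 336; s = 128; t = 376; col = 'orange'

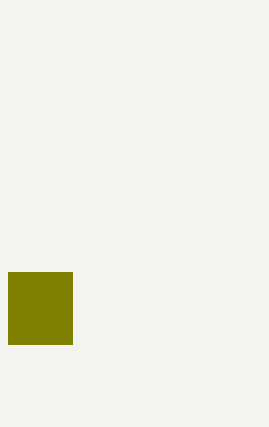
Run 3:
p = 8, q = 272, s = 72, t = 344, col = 'olive'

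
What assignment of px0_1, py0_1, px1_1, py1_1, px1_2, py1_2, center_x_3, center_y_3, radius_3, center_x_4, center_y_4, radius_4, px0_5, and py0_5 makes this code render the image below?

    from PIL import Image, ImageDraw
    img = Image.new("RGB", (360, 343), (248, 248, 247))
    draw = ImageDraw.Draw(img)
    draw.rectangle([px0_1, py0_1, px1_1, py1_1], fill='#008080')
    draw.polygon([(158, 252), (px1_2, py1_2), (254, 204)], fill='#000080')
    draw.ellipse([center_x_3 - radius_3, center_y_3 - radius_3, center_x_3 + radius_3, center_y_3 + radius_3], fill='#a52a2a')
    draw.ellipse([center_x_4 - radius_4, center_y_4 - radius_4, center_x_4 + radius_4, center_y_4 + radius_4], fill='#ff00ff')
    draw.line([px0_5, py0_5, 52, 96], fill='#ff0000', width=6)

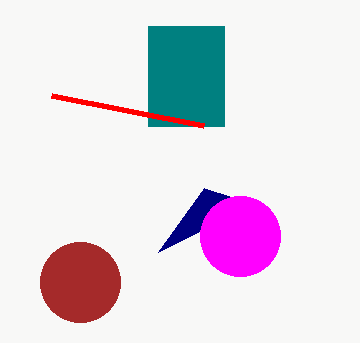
px0_1 = 148
py0_1 = 26
px1_1 = 224
py1_1 = 126
px1_2 = 204
py1_2 = 188
center_x_3 = 80
center_y_3 = 282
radius_3 = 40
center_x_4 = 240
center_y_4 = 236
radius_4 = 40
px0_5 = 204
py0_5 = 126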